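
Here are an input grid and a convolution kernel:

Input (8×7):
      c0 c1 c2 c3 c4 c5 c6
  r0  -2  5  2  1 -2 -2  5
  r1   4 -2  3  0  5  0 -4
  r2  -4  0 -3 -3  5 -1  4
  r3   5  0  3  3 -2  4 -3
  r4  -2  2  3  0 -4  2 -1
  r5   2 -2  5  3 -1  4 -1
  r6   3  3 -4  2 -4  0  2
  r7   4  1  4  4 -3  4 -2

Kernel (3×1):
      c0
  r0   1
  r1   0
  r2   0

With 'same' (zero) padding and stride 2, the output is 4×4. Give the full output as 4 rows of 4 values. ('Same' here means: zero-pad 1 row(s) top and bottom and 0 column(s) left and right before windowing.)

0 0 0 0
4 3 5 -4
5 3 -2 -3
2 5 -1 -1

Output[0,0]: The receptive field on the zero-padded input at this output position is [0 / -2 / 4]. Elementwise product with the kernel and sum: 0·1.
Output[0,1]: The receptive field on the zero-padded input at this output position is [0 / 2 / 3]. Elementwise product with the kernel and sum: 0·1.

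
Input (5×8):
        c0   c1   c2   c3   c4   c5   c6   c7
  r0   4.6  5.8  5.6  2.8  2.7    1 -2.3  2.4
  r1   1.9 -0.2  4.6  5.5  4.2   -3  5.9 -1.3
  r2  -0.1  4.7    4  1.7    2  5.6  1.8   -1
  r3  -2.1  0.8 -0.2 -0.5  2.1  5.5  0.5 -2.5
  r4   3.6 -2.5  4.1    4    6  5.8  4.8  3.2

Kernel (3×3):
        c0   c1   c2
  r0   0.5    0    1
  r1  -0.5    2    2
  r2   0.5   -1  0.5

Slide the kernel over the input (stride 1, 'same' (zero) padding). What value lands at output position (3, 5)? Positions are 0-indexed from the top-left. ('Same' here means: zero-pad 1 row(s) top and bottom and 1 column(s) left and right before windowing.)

13.35

The receptive field on the zero-padded input at this output position is [2 5.6 1.8 / 2.1 5.5 0.5 / 6 5.8 4.8]. Elementwise product with the kernel and sum: 2·0.5 + 1.8·1 + 2.1·-0.5 + 5.5·2 + 0.5·2 + 6·0.5 + 5.8·-1 + 4.8·0.5.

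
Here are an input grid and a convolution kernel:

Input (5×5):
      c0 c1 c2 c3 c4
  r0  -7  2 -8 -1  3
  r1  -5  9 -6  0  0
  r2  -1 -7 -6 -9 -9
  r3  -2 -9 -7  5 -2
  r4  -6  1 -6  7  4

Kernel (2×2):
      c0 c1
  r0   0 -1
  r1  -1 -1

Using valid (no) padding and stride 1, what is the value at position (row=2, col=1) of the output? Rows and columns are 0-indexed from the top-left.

22

The receptive field on the input at this output position is [-7 -6 / -9 -7]. Elementwise product with the kernel and sum: -6·-1 + -9·-1 + -7·-1.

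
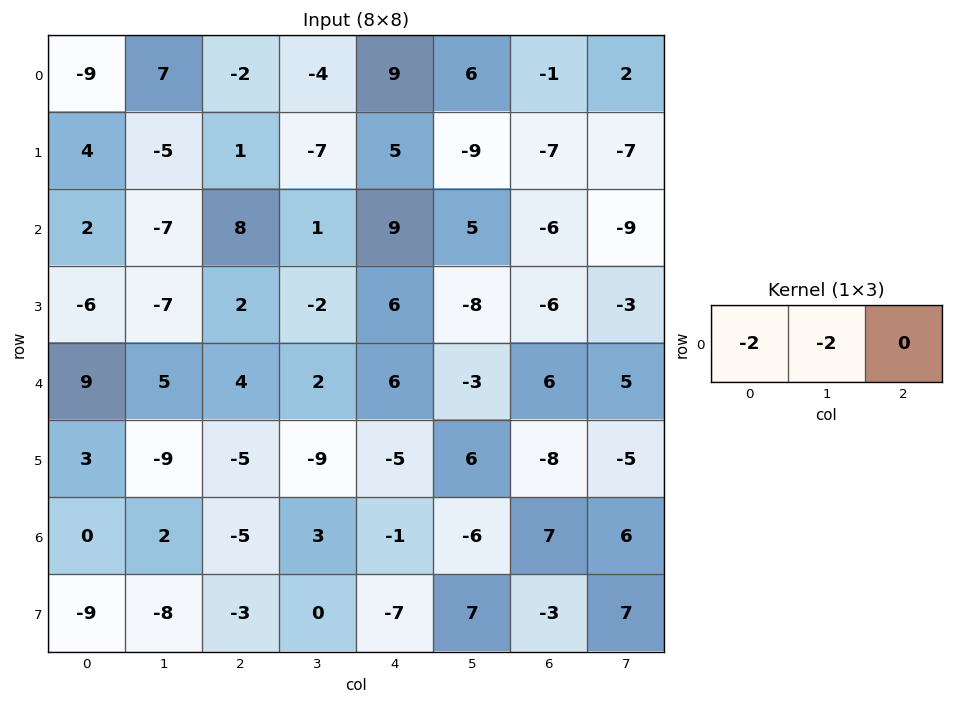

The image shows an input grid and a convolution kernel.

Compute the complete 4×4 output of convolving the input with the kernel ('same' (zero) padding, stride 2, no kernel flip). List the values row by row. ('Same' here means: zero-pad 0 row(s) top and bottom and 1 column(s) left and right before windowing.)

Output[0,0]: The receptive field on the zero-padded input at this output position is [0 -9 7]. Elementwise product with the kernel and sum: 0·-2 + -9·-2.
Output[0,1]: The receptive field on the zero-padded input at this output position is [7 -2 -4]. Elementwise product with the kernel and sum: 7·-2 + -2·-2.

18 -10 -10 -10
-4 -2 -20 2
-18 -18 -16 -6
0 6 -4 -2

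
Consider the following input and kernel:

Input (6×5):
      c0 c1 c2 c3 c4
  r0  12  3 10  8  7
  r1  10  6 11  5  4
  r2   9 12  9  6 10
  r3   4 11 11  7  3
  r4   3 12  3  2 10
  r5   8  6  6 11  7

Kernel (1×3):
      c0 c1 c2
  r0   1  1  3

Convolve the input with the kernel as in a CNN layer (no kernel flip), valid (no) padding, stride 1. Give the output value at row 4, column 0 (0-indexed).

24

The receptive field on the input at this output position is [3 12 3]. Elementwise product with the kernel and sum: 3·1 + 12·1 + 3·3.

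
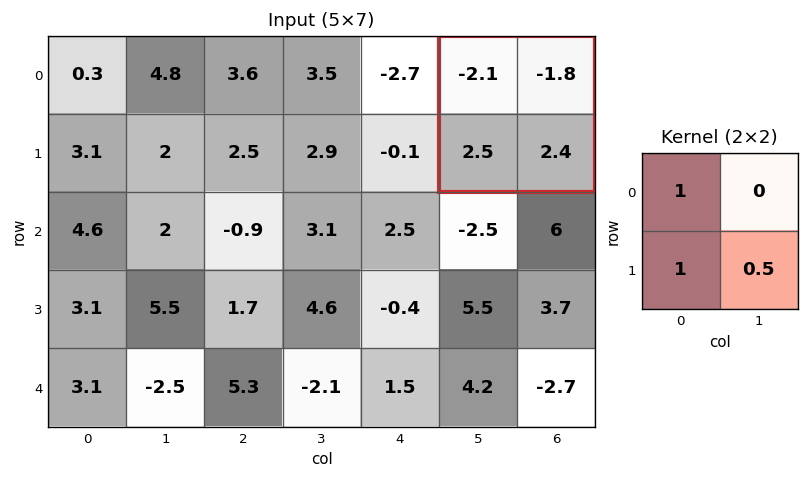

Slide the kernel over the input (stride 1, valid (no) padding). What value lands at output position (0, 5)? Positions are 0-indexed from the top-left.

The receptive field on the input at this output position is [-2.1 -1.8 / 2.5 2.4]. Elementwise product with the kernel and sum: -2.1·1 + 2.5·1 + 2.4·0.5.

1.6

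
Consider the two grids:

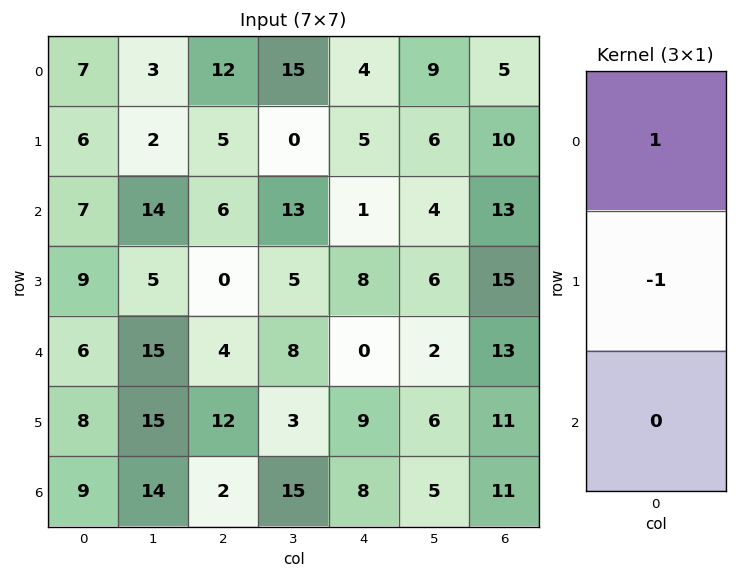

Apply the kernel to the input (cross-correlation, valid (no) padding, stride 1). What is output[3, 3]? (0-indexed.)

The receptive field on the input at this output position is [5 / 8 / 3]. Elementwise product with the kernel and sum: 5·1 + 8·-1.

-3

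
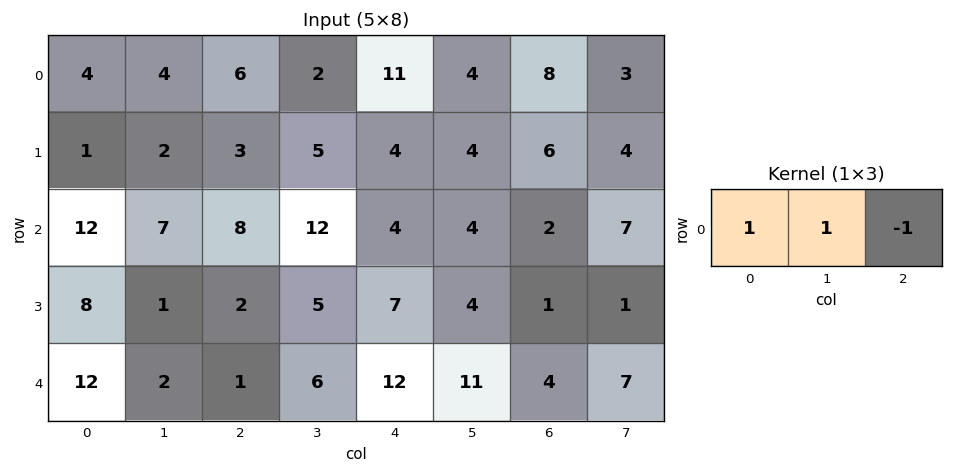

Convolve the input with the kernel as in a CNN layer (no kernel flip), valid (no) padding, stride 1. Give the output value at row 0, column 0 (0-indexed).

2

The receptive field on the input at this output position is [4 4 6]. Elementwise product with the kernel and sum: 4·1 + 4·1 + 6·-1.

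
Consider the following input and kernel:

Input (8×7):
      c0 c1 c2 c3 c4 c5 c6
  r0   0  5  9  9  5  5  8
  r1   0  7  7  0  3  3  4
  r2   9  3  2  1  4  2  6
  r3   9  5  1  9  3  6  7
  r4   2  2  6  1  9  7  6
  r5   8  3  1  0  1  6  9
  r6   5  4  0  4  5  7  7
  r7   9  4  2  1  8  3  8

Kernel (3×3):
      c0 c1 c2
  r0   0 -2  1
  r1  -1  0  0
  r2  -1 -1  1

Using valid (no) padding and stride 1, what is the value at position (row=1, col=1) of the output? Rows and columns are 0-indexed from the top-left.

-14

The receptive field on the input at this output position is [7 7 0 / 3 2 1 / 5 1 9]. Elementwise product with the kernel and sum: 7·-2 + 0·1 + 3·-1 + 5·-1 + 1·-1 + 9·1.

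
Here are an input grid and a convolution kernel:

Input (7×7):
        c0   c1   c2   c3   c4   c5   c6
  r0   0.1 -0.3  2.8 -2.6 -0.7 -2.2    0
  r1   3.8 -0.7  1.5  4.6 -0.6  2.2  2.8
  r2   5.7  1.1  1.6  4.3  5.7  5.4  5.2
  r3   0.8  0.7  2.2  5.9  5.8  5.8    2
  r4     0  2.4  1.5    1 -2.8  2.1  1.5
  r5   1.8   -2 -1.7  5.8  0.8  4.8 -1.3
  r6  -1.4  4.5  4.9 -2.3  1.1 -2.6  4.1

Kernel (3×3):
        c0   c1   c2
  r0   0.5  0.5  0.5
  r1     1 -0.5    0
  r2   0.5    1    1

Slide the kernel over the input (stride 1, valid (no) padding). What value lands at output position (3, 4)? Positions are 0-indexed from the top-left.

6.85

The receptive field on the input at this output position is [5.8 5.8 2 / -2.8 2.1 1.5 / 0.8 4.8 -1.3]. Elementwise product with the kernel and sum: 5.8·0.5 + 5.8·0.5 + 2·0.5 + -2.8·1 + 2.1·-0.5 + 0.8·0.5 + 4.8·1 + -1.3·1.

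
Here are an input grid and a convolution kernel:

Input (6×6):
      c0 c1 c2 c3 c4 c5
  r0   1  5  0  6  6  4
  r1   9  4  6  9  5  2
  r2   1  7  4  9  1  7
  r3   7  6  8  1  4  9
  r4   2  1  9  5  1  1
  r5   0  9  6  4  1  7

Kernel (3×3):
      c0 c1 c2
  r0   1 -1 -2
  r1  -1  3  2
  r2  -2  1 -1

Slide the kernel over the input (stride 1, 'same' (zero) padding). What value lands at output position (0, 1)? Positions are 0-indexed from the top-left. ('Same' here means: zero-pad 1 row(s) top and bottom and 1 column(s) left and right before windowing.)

-6

The receptive field on the zero-padded input at this output position is [0 0 0 / 1 5 0 / 9 4 6]. Elementwise product with the kernel and sum: 0·1 + 0·-1 + 0·-2 + 1·-1 + 5·3 + 0·2 + 9·-2 + 4·1 + 6·-1.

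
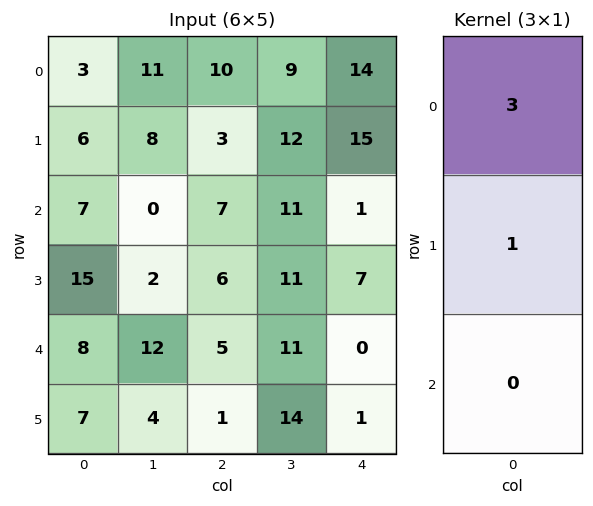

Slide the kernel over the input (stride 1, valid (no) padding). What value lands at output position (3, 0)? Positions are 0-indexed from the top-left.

The receptive field on the input at this output position is [15 / 8 / 7]. Elementwise product with the kernel and sum: 15·3 + 8·1.

53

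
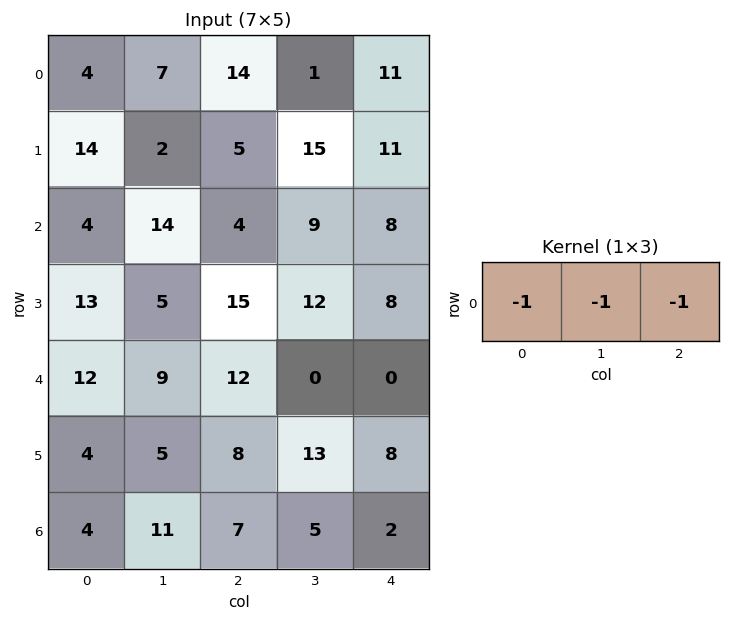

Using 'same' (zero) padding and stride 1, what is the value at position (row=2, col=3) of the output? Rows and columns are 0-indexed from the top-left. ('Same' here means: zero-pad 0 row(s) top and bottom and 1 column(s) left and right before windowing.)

The receptive field on the zero-padded input at this output position is [4 9 8]. Elementwise product with the kernel and sum: 4·-1 + 9·-1 + 8·-1.

-21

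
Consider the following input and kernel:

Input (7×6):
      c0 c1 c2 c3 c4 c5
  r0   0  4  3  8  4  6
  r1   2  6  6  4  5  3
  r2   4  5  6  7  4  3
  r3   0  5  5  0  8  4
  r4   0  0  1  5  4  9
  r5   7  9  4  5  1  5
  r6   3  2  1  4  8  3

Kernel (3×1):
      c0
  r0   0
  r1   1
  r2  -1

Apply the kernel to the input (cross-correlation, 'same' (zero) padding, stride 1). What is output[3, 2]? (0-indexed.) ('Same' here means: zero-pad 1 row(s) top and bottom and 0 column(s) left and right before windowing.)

The receptive field on the zero-padded input at this output position is [6 / 5 / 1]. Elementwise product with the kernel and sum: 5·1 + 1·-1.

4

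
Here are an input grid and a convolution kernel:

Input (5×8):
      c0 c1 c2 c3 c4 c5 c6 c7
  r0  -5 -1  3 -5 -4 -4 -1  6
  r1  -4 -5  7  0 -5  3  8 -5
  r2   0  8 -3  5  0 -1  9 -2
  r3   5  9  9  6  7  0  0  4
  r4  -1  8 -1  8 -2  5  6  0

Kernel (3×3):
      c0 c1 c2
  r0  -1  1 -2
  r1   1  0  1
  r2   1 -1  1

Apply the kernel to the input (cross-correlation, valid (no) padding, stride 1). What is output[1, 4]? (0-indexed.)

8

The receptive field on the input at this output position is [-5 3 8 / 0 -1 9 / 7 0 0]. Elementwise product with the kernel and sum: -5·-1 + 3·1 + 8·-2 + 0·1 + 9·1 + 7·1 + 0·-1 + 0·1.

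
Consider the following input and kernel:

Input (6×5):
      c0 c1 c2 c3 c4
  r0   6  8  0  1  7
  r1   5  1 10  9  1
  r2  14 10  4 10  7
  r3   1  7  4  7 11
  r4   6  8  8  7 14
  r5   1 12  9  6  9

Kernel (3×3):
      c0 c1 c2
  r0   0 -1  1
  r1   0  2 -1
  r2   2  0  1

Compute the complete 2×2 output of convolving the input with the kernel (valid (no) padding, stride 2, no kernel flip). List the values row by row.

16 38
24 30

Output[0,0]: The receptive field on the input at this output position is [6 8 0 / 5 1 10 / 14 10 4]. Elementwise product with the kernel and sum: 8·-1 + 0·1 + 1·2 + 10·-1 + 14·2 + 4·1.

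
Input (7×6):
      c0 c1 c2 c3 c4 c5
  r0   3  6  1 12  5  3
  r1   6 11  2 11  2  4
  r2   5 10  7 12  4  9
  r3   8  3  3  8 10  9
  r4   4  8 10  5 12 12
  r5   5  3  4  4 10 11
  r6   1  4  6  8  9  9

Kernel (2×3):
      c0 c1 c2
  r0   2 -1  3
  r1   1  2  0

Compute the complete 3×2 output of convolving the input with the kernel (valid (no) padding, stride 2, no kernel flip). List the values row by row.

31 29
35 33
41 63

Output[0,0]: The receptive field on the input at this output position is [3 6 1 / 6 11 2]. Elementwise product with the kernel and sum: 3·2 + 6·-1 + 1·3 + 6·1 + 11·2.
Output[0,1]: The receptive field on the input at this output position is [1 12 5 / 2 11 2]. Elementwise product with the kernel and sum: 1·2 + 12·-1 + 5·3 + 2·1 + 11·2.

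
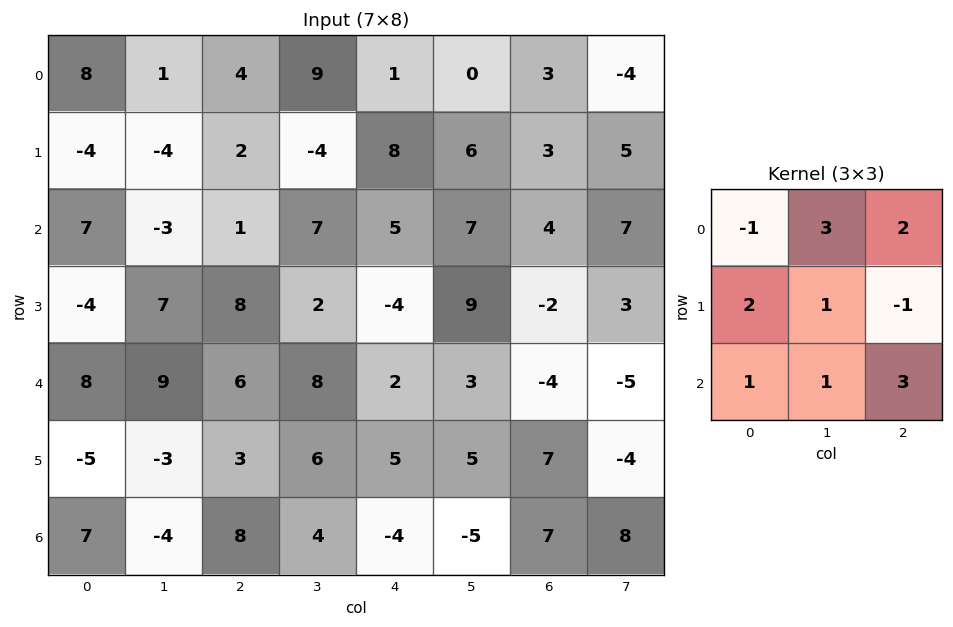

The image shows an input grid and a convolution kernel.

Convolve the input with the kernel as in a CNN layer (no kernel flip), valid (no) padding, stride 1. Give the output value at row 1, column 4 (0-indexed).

28

The receptive field on the input at this output position is [8 6 3 / 5 7 4 / -4 9 -2]. Elementwise product with the kernel and sum: 8·-1 + 6·3 + 3·2 + 5·2 + 7·1 + 4·-1 + -4·1 + 9·1 + -2·3.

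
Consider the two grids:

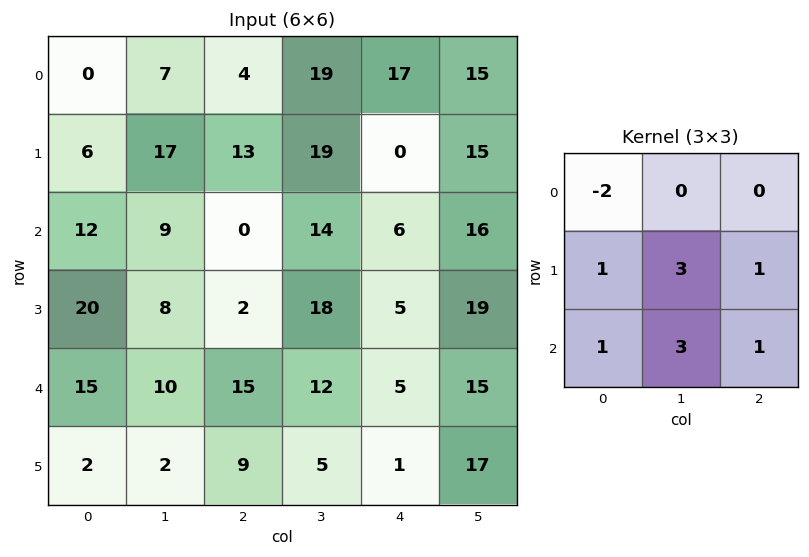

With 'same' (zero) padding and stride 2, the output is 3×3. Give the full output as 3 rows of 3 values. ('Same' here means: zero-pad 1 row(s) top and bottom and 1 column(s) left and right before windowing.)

Output[0,0]: The receptive field on the zero-padded input at this output position is [0 0 0 / 0 0 7 / 0 6 17]. Elementwise product with the kernel and sum: 0·-2 + 0·1 + 0·3 + 7·1 + 0·1 + 6·3 + 17·1.

42 113 119
113 21 62
63 85 31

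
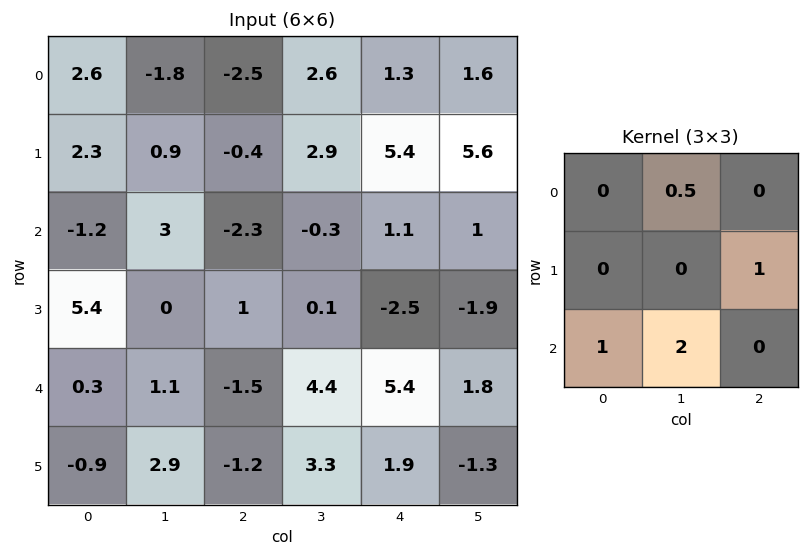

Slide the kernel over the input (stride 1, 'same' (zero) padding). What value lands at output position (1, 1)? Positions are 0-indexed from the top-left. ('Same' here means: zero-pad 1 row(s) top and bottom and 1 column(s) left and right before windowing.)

The receptive field on the zero-padded input at this output position is [2.6 -1.8 -2.5 / 2.3 0.9 -0.4 / -1.2 3 -2.3]. Elementwise product with the kernel and sum: -1.8·0.5 + -0.4·1 + -1.2·1 + 3·2.

3.5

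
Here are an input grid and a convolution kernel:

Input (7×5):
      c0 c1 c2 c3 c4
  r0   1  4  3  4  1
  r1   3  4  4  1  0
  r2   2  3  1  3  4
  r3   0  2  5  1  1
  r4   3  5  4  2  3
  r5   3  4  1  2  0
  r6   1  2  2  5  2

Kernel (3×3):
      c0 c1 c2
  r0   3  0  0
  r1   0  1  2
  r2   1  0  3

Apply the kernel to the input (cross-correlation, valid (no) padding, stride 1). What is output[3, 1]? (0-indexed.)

The receptive field on the input at this output position is [2 5 1 / 5 4 2 / 4 1 2]. Elementwise product with the kernel and sum: 2·3 + 4·1 + 2·2 + 4·1 + 2·3.

24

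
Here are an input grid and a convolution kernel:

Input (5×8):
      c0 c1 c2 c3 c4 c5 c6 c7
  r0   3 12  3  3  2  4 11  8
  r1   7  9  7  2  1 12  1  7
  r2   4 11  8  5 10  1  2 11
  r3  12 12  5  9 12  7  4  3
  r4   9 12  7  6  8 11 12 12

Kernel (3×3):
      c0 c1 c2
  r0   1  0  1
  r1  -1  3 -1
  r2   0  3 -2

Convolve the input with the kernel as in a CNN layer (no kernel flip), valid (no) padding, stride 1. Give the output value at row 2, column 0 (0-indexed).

53

The receptive field on the input at this output position is [4 11 8 / 12 12 5 / 9 12 7]. Elementwise product with the kernel and sum: 4·1 + 8·1 + 12·-1 + 12·3 + 5·-1 + 12·3 + 7·-2.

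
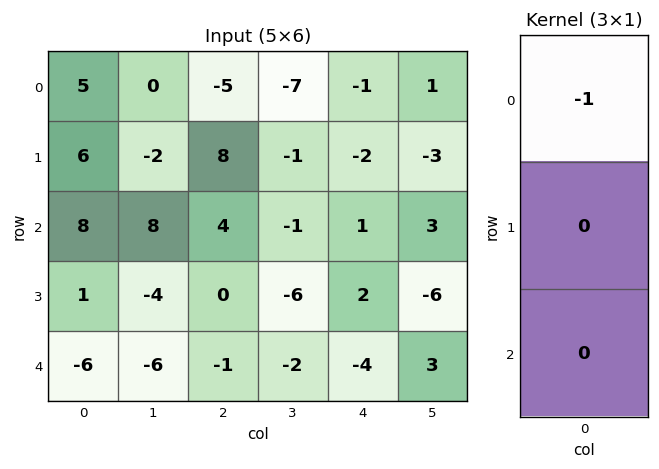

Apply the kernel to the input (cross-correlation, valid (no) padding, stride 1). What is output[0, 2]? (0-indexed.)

5

The receptive field on the input at this output position is [-5 / 8 / 4]. Elementwise product with the kernel and sum: -5·-1.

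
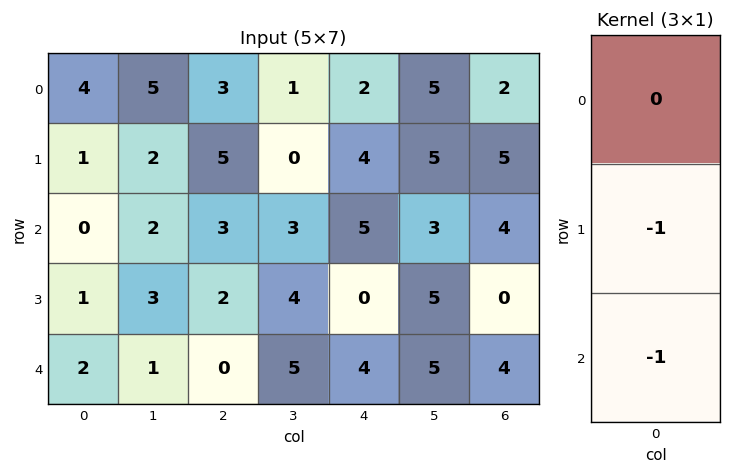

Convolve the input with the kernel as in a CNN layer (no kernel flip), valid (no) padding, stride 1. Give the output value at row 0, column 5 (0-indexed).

The receptive field on the input at this output position is [5 / 5 / 3]. Elementwise product with the kernel and sum: 5·-1 + 3·-1.

-8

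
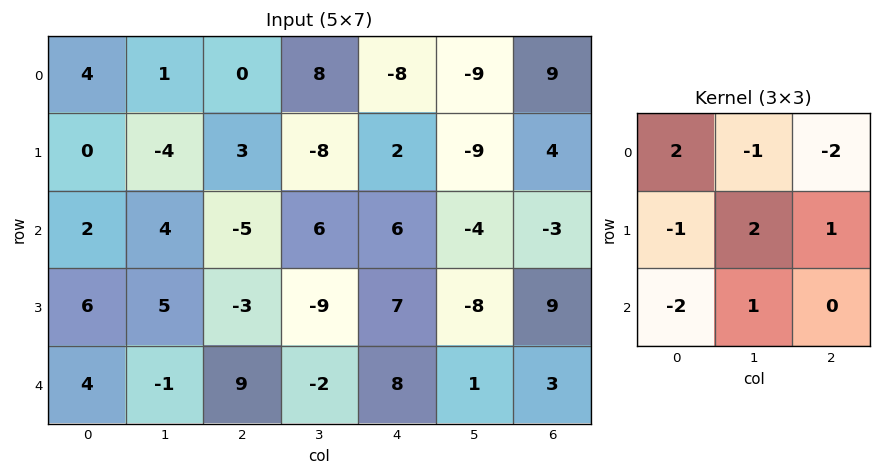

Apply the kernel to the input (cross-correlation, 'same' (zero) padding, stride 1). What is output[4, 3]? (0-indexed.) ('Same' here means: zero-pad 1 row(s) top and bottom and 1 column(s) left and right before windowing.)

-16

The receptive field on the zero-padded input at this output position is [-3 -9 7 / 9 -2 8 / 0 0 0]. Elementwise product with the kernel and sum: -3·2 + -9·-1 + 7·-2 + 9·-1 + -2·2 + 8·1 + 0·-2 + 0·1.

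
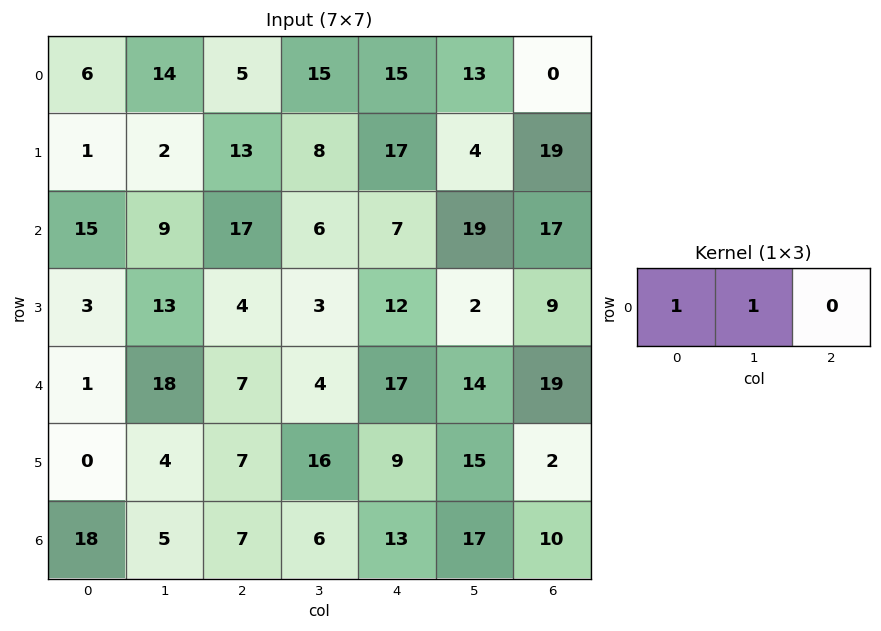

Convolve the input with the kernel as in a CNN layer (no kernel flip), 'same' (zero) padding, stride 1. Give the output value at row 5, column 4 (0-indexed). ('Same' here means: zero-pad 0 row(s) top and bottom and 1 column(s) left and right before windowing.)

25

The receptive field on the zero-padded input at this output position is [16 9 15]. Elementwise product with the kernel and sum: 16·1 + 9·1.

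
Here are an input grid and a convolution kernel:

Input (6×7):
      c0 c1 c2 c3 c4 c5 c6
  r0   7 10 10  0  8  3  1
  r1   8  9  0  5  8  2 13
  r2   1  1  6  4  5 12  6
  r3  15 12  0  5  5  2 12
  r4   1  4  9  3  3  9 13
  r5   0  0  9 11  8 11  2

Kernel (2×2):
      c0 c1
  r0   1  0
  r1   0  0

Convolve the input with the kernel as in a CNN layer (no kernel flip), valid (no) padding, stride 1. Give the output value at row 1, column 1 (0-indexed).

9

The receptive field on the input at this output position is [9 0 / 1 6]. Elementwise product with the kernel and sum: 9·1.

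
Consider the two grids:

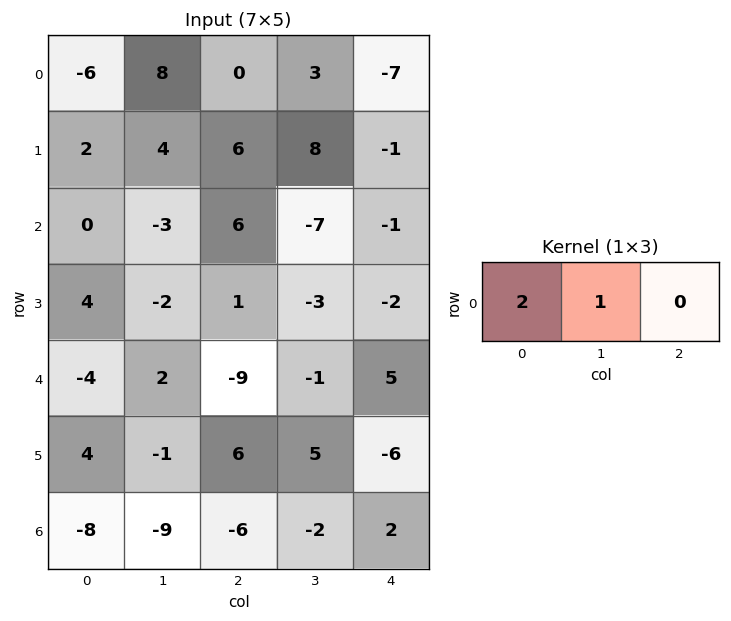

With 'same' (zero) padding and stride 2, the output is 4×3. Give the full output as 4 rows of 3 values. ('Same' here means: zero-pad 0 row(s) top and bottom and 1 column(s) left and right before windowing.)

Output[0,0]: The receptive field on the zero-padded input at this output position is [0 -6 8]. Elementwise product with the kernel and sum: 0·2 + -6·1.
Output[0,1]: The receptive field on the zero-padded input at this output position is [8 0 3]. Elementwise product with the kernel and sum: 8·2 + 0·1.

-6 16 -1
0 0 -15
-4 -5 3
-8 -24 -2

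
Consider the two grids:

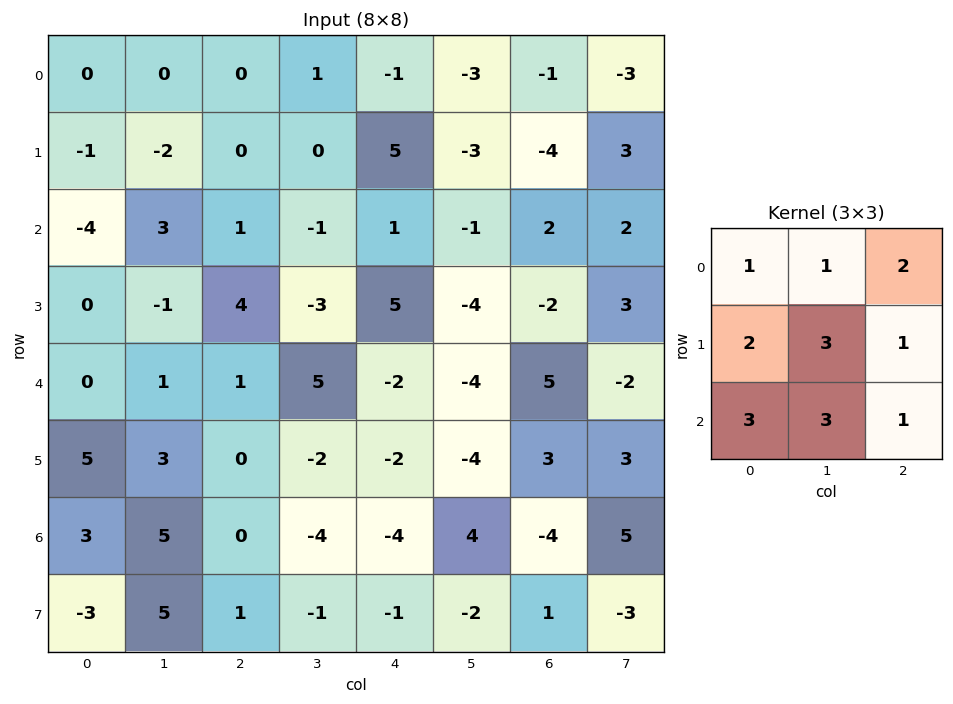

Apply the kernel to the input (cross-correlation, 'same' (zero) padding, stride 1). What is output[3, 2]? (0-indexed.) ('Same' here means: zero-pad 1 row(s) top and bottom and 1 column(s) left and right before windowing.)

The receptive field on the zero-padded input at this output position is [3 1 -1 / -1 4 -3 / 1 1 5]. Elementwise product with the kernel and sum: 3·1 + 1·1 + -1·2 + -1·2 + 4·3 + -3·1 + 1·3 + 1·3 + 5·1.

20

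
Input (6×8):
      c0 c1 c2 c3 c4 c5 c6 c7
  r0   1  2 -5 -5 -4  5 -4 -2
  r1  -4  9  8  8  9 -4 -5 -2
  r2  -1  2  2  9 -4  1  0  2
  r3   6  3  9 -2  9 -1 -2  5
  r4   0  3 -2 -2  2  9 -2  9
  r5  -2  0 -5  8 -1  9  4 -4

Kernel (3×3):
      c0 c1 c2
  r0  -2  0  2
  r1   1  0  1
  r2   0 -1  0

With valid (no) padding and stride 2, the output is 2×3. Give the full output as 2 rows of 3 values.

Output[0,0]: The receptive field on the input at this output position is [1 2 -5 / -4 9 8 / -1 2 2]. Elementwise product with the kernel and sum: 1·-2 + -5·2 + -4·1 + 8·1 + 2·-1.

-10 10 3
18 8 6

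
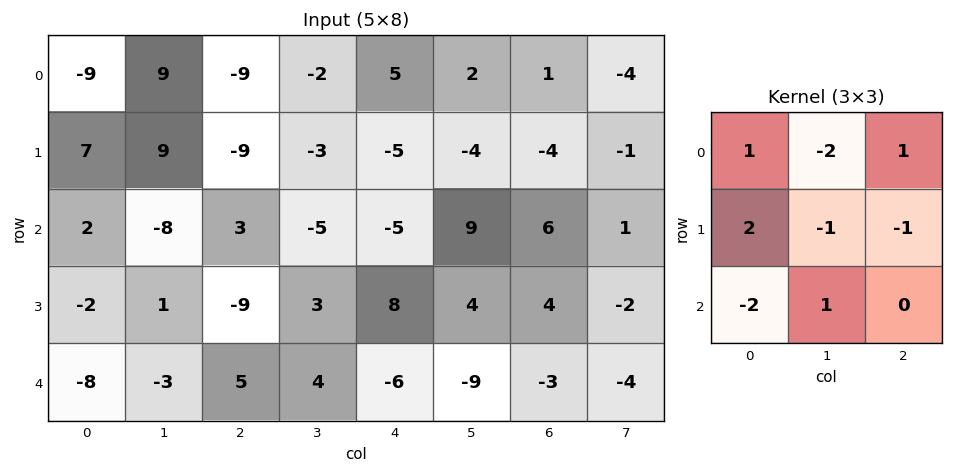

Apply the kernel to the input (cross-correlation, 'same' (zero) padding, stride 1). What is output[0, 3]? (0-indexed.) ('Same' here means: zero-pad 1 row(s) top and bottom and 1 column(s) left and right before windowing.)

The receptive field on the zero-padded input at this output position is [0 0 0 / -9 -2 5 / -9 -3 -5]. Elementwise product with the kernel and sum: 0·1 + 0·-2 + 0·1 + -9·2 + -2·-1 + 5·-1 + -9·-2 + -3·1.

-6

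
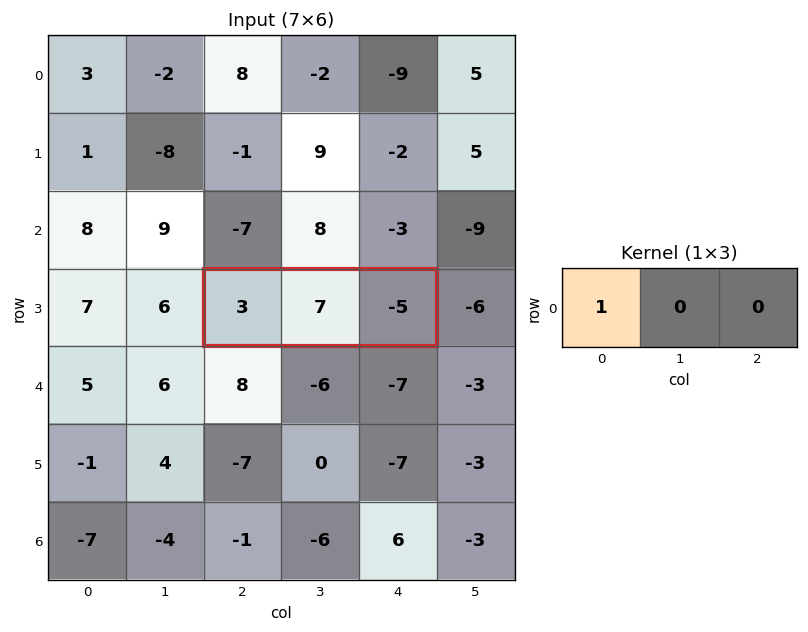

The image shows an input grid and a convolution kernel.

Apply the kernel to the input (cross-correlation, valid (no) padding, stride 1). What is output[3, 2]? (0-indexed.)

The receptive field on the input at this output position is [3 7 -5]. Elementwise product with the kernel and sum: 3·1.

3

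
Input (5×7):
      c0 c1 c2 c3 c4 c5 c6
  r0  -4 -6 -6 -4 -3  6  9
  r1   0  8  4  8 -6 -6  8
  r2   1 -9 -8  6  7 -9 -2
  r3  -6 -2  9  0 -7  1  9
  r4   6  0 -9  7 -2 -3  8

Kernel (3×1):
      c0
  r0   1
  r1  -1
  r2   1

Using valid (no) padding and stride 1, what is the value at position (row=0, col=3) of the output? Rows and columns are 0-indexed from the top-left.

-6

The receptive field on the input at this output position is [-4 / 8 / 6]. Elementwise product with the kernel and sum: -4·1 + 8·-1 + 6·1.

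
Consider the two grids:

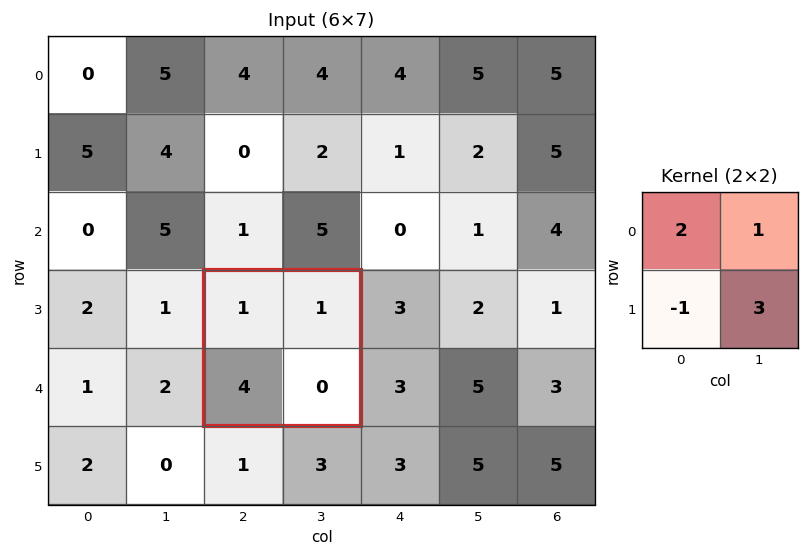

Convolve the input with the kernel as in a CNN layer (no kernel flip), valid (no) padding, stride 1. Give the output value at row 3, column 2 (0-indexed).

The receptive field on the input at this output position is [1 1 / 4 0]. Elementwise product with the kernel and sum: 1·2 + 1·1 + 4·-1 + 0·3.

-1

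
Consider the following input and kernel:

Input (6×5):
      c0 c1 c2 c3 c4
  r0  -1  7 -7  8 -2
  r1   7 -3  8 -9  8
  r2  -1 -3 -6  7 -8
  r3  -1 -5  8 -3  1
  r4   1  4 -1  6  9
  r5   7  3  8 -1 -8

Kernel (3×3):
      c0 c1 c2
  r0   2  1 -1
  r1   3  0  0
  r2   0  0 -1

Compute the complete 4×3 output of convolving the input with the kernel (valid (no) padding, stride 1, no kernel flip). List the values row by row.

Output[0,0]: The receptive field on the input at this output position is [-1 7 -7 / 7 -3 8 / -1 -3 -6]. Elementwise product with the kernel and sum: -1·2 + 7·1 + -7·-1 + 7·3 + -6·-1.

39 -17 28
-8 5 -20
-1 -40 18
-20 14 17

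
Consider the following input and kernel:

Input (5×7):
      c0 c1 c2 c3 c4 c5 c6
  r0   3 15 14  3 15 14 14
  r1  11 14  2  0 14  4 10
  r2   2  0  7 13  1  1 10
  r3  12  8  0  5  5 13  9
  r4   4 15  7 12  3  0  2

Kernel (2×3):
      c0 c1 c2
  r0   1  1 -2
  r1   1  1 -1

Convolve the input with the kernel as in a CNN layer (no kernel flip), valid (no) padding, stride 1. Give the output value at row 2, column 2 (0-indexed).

The receptive field on the input at this output position is [7 13 1 / 0 5 5]. Elementwise product with the kernel and sum: 7·1 + 13·1 + 1·-2 + 0·1 + 5·1 + 5·-1.

18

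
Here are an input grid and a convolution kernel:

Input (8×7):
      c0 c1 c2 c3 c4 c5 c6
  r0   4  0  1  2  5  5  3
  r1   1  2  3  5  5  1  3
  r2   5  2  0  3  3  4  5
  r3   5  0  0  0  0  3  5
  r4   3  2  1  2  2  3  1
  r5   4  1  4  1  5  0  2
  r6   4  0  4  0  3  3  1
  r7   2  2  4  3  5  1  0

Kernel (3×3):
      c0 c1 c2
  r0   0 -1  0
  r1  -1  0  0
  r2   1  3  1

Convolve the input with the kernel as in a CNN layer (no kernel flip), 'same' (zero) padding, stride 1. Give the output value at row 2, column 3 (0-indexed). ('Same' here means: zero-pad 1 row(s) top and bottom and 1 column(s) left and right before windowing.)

-5

The receptive field on the zero-padded input at this output position is [3 5 5 / 0 3 3 / 0 0 0]. Elementwise product with the kernel and sum: 5·-1 + 0·-1 + 0·1 + 0·3 + 0·1.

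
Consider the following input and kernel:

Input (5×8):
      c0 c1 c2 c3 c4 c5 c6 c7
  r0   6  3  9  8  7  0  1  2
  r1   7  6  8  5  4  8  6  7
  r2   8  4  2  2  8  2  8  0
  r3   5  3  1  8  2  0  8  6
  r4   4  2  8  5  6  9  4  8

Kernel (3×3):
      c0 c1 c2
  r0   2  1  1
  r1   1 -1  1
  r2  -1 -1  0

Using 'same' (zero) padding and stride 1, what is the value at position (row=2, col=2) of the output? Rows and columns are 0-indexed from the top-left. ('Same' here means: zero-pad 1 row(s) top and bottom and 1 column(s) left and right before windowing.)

25

The receptive field on the zero-padded input at this output position is [6 8 5 / 4 2 2 / 3 1 8]. Elementwise product with the kernel and sum: 6·2 + 8·1 + 5·1 + 4·1 + 2·-1 + 2·1 + 3·-1 + 1·-1.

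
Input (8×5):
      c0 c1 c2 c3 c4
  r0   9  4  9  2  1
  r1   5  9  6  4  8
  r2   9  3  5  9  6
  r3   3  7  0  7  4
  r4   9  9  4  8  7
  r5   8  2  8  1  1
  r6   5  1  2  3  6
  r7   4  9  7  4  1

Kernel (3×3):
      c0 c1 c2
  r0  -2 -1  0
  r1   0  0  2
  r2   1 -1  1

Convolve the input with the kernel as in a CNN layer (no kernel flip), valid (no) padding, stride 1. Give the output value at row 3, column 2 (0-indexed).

15

The receptive field on the input at this output position is [0 7 4 / 4 8 7 / 8 1 1]. Elementwise product with the kernel and sum: 0·-2 + 7·-1 + 7·2 + 8·1 + 1·-1 + 1·1.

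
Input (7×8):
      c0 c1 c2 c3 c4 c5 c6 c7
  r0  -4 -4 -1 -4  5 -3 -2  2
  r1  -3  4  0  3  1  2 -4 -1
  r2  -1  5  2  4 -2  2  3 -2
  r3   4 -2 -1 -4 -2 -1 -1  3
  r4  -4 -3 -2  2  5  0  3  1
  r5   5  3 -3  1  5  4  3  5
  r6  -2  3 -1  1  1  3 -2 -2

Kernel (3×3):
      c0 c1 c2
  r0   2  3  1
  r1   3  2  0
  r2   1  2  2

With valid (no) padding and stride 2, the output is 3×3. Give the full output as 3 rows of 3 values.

-9 3 14
9 15 8
4 3 39

Output[0,0]: The receptive field on the input at this output position is [-4 -4 -1 / -3 4 0 / -1 5 2]. Elementwise product with the kernel and sum: -4·2 + -4·3 + -1·1 + -3·3 + 4·2 + -1·1 + 5·2 + 2·2.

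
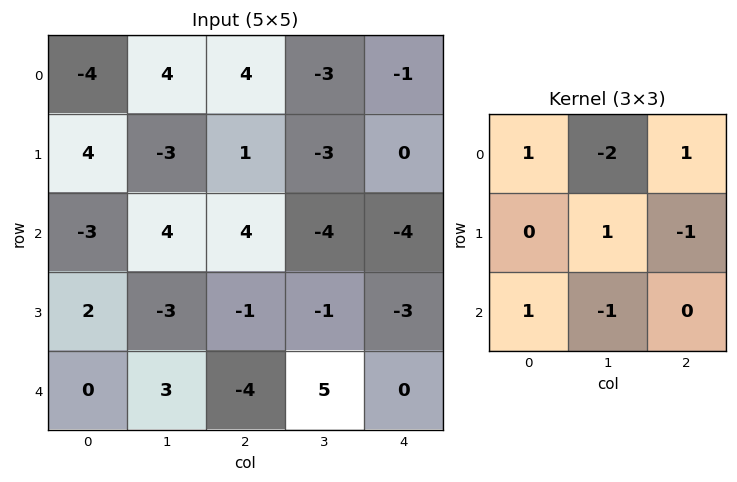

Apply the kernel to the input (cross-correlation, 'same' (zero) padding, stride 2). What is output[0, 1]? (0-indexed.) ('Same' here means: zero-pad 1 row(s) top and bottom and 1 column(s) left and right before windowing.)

3

The receptive field on the zero-padded input at this output position is [0 0 0 / 4 4 -3 / -3 1 -3]. Elementwise product with the kernel and sum: 0·1 + 0·-2 + 0·1 + 4·1 + -3·-1 + -3·1 + 1·-1.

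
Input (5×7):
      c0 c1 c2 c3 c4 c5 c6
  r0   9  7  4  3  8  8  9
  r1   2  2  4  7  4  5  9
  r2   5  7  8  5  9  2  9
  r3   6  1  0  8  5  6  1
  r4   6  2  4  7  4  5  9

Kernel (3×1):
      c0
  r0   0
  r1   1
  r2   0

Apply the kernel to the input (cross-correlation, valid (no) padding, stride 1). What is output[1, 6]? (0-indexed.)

9

The receptive field on the input at this output position is [9 / 9 / 1]. Elementwise product with the kernel and sum: 9·1.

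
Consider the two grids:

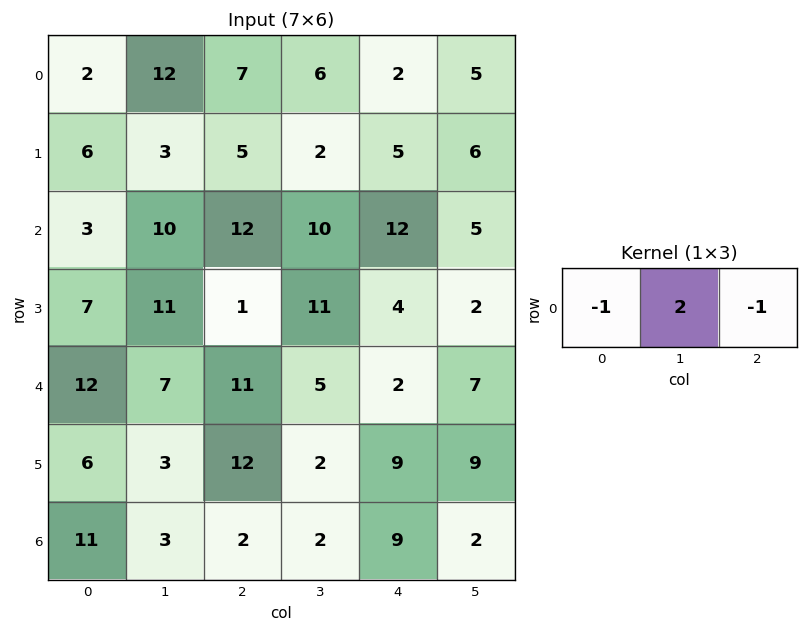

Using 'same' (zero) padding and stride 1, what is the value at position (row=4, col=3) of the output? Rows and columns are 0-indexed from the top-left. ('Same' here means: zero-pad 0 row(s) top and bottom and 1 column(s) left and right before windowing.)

The receptive field on the zero-padded input at this output position is [11 5 2]. Elementwise product with the kernel and sum: 11·-1 + 5·2 + 2·-1.

-3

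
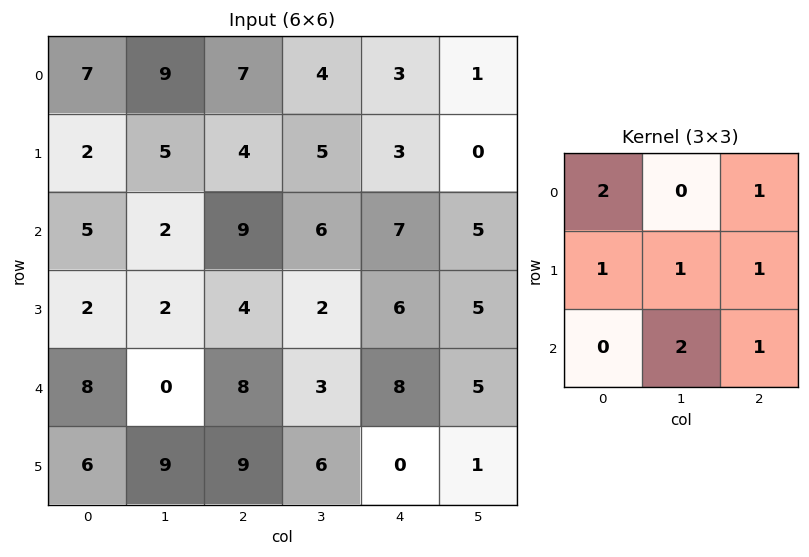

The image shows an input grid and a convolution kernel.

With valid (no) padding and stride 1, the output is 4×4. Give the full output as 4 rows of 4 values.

45 60 48 36
32 42 43 45
35 37 51 51
51 41 45 26

Output[0,0]: The receptive field on the input at this output position is [7 9 7 / 2 5 4 / 5 2 9]. Elementwise product with the kernel and sum: 7·2 + 7·1 + 2·1 + 5·1 + 4·1 + 2·2 + 9·1.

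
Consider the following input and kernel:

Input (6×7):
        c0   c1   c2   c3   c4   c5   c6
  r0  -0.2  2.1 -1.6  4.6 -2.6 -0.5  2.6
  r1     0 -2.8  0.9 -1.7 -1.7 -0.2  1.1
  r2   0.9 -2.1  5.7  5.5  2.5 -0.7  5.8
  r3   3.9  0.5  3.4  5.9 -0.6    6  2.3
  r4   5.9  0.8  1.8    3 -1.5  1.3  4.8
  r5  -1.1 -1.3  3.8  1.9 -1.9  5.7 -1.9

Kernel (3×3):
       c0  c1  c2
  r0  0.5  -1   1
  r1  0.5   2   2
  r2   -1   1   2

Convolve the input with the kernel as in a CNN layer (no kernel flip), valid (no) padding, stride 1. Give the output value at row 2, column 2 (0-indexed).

10.35

The receptive field on the input at this output position is [5.7 5.5 2.5 / 3.4 5.9 -0.6 / 1.8 3 -1.5]. Elementwise product with the kernel and sum: 5.7·0.5 + 5.5·-1 + 2.5·1 + 3.4·0.5 + 5.9·2 + -0.6·2 + 1.8·-1 + 3·1 + -1.5·2.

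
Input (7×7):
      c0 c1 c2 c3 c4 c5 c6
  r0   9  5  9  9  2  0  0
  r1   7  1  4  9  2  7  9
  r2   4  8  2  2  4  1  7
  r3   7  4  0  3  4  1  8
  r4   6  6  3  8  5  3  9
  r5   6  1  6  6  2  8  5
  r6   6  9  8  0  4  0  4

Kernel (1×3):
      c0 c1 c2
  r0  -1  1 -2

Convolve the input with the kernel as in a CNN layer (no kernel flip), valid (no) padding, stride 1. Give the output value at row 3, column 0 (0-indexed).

-3

The receptive field on the input at this output position is [7 4 0]. Elementwise product with the kernel and sum: 7·-1 + 4·1 + 0·-2.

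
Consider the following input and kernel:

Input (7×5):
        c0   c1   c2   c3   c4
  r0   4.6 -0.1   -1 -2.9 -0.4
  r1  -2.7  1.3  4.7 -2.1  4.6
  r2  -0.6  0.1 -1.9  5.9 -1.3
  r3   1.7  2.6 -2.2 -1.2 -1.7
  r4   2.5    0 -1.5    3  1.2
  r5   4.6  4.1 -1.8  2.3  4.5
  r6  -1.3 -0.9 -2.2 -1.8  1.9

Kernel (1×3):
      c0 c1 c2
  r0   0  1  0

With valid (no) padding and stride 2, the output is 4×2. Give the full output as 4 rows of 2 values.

-0.1 -2.9
0.1 5.9
0 3
-0.9 -1.8

Output[0,0]: The receptive field on the input at this output position is [4.6 -0.1 -1]. Elementwise product with the kernel and sum: -0.1·1.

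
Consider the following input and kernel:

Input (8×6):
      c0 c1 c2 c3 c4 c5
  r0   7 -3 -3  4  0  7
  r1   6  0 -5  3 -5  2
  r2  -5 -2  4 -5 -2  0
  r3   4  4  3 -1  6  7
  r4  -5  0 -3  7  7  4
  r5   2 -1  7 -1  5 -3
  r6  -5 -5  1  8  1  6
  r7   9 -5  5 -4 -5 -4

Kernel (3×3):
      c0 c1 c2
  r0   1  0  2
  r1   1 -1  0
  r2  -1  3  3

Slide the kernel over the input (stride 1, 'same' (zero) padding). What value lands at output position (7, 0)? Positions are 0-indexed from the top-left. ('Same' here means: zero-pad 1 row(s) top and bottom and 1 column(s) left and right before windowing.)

-19

The receptive field on the zero-padded input at this output position is [0 -5 -5 / 0 9 -5 / 0 0 0]. Elementwise product with the kernel and sum: 0·1 + -5·2 + 0·1 + 9·-1 + 0·-1 + 0·3 + 0·3.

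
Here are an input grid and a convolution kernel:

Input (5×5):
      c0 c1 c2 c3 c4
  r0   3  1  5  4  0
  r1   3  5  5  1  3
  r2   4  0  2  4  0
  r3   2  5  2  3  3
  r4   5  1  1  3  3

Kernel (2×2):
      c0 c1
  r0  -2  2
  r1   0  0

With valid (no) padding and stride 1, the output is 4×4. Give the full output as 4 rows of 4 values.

Output[0,0]: The receptive field on the input at this output position is [3 1 / 3 5]. Elementwise product with the kernel and sum: 3·-2 + 1·2.
Output[0,1]: The receptive field on the input at this output position is [1 5 / 5 5]. Elementwise product with the kernel and sum: 1·-2 + 5·2.

-4 8 -2 -8
4 0 -8 4
-8 4 4 -8
6 -6 2 0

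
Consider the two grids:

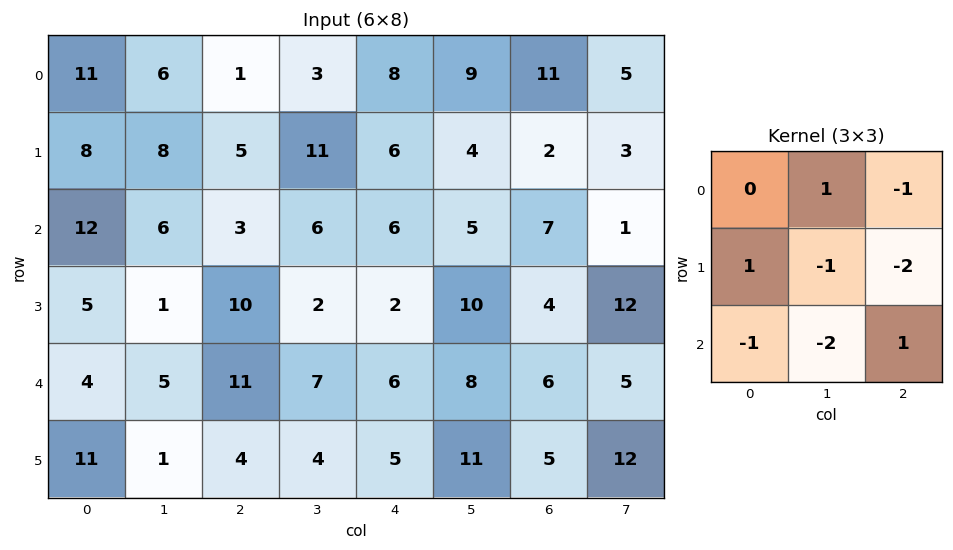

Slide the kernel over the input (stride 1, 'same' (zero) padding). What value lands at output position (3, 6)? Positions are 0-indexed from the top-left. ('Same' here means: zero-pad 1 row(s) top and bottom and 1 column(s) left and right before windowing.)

The receptive field on the zero-padded input at this output position is [5 7 1 / 10 4 12 / 8 6 5]. Elementwise product with the kernel and sum: 7·1 + 1·-1 + 10·1 + 4·-1 + 12·-2 + 8·-1 + 6·-2 + 5·1.

-27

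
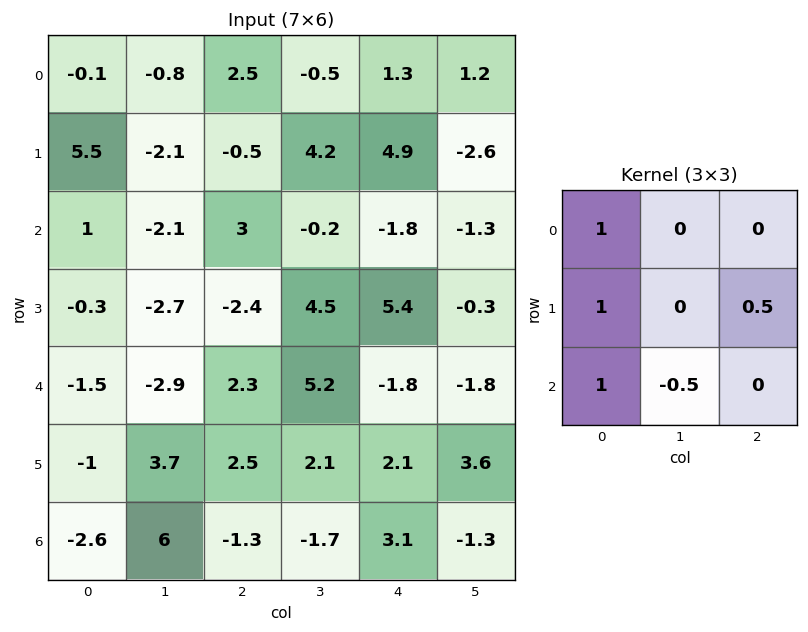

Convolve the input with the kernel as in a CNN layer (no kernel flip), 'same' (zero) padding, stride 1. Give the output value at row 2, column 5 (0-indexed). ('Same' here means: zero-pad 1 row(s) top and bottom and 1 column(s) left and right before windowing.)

The receptive field on the zero-padded input at this output position is [4.9 -2.6 0 / -1.8 -1.3 0 / 5.4 -0.3 0]. Elementwise product with the kernel and sum: 4.9·1 + -1.8·1 + 0·0.5 + 5.4·1 + -0.3·-0.5.

8.65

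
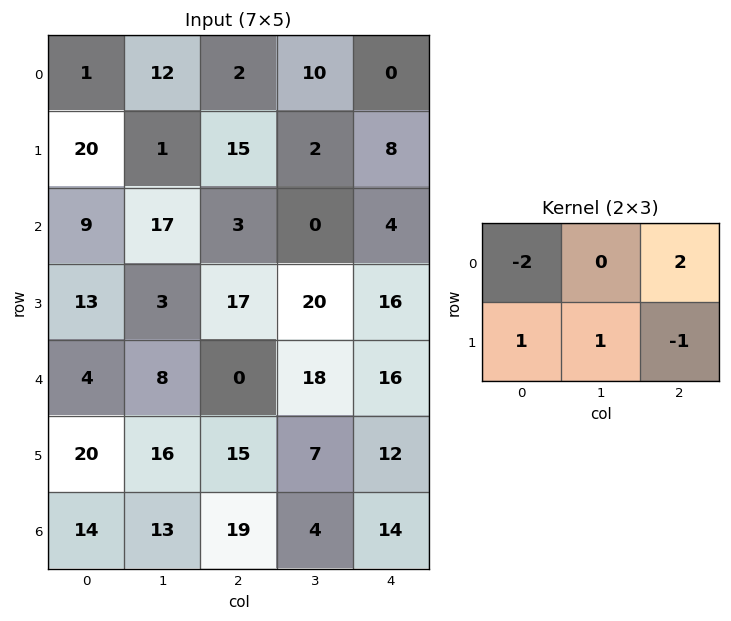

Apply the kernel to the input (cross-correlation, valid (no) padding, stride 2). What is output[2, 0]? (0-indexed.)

The receptive field on the input at this output position is [4 8 0 / 20 16 15]. Elementwise product with the kernel and sum: 4·-2 + 0·2 + 20·1 + 16·1 + 15·-1.

13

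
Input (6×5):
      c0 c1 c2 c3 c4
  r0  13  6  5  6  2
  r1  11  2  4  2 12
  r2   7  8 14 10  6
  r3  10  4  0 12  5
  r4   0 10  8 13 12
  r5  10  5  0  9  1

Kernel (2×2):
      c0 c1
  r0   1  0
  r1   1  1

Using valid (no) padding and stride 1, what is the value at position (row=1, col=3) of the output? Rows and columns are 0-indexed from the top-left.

18

The receptive field on the input at this output position is [2 12 / 10 6]. Elementwise product with the kernel and sum: 2·1 + 10·1 + 6·1.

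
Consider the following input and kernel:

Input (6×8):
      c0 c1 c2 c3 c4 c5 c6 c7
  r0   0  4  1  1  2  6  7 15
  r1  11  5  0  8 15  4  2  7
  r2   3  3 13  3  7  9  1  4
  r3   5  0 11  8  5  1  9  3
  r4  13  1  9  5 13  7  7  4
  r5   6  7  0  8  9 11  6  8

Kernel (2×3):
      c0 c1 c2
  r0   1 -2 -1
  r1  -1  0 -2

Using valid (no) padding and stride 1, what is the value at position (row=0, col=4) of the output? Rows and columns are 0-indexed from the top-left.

-36

The receptive field on the input at this output position is [2 6 7 / 15 4 2]. Elementwise product with the kernel and sum: 2·1 + 6·-2 + 7·-1 + 15·-1 + 2·-2.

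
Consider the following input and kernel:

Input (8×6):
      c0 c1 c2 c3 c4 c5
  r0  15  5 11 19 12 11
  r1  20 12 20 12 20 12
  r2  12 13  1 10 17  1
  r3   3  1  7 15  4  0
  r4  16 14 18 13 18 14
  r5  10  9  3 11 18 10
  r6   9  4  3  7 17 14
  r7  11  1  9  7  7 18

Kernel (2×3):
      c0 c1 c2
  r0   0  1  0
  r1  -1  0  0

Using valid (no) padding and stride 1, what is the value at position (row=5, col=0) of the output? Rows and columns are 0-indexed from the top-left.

0

The receptive field on the input at this output position is [10 9 3 / 9 4 3]. Elementwise product with the kernel and sum: 9·1 + 9·-1.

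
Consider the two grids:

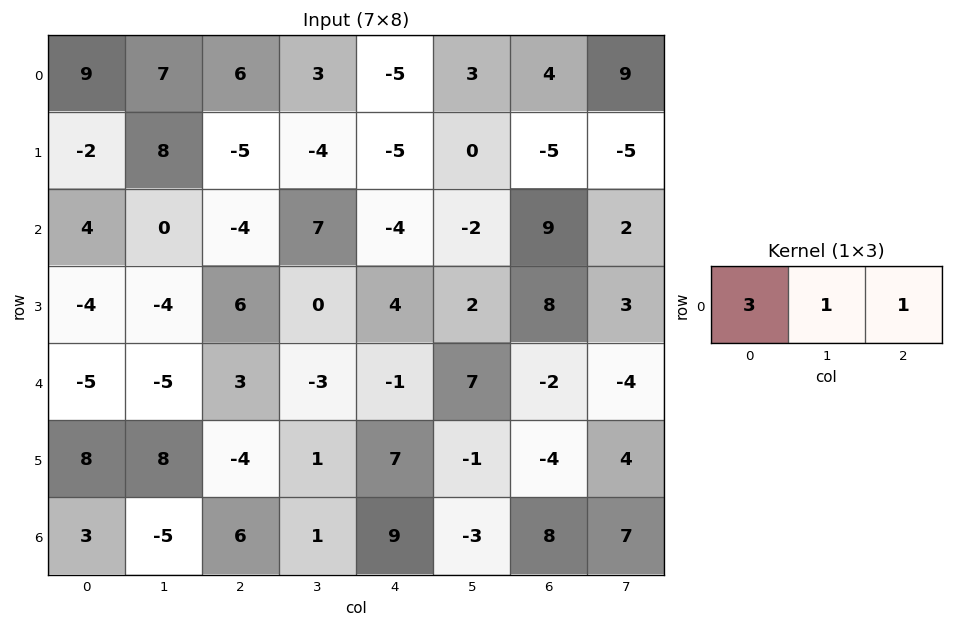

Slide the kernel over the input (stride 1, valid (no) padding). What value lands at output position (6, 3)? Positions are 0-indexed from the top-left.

The receptive field on the input at this output position is [1 9 -3]. Elementwise product with the kernel and sum: 1·3 + 9·1 + -3·1.

9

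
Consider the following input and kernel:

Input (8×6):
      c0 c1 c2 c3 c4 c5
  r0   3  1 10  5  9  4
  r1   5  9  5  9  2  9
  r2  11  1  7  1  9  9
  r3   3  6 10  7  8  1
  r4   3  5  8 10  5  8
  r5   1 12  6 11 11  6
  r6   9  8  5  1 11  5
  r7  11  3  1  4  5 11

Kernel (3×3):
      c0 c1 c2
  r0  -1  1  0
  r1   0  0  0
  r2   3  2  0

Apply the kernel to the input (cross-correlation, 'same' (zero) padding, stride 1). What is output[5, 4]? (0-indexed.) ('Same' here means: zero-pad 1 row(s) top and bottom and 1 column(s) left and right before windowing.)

20

The receptive field on the zero-padded input at this output position is [10 5 8 / 11 11 6 / 1 11 5]. Elementwise product with the kernel and sum: 10·-1 + 5·1 + 1·3 + 11·2.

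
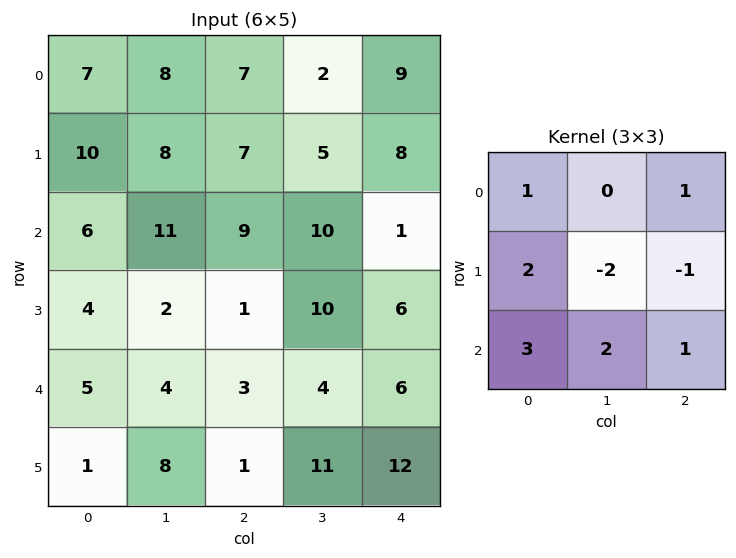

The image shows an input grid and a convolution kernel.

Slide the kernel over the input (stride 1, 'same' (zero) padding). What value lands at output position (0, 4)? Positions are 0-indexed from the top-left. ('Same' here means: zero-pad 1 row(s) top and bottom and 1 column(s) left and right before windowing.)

The receptive field on the zero-padded input at this output position is [0 0 0 / 2 9 0 / 5 8 0]. Elementwise product with the kernel and sum: 0·1 + 0·1 + 2·2 + 9·-2 + 0·-1 + 5·3 + 8·2 + 0·1.

17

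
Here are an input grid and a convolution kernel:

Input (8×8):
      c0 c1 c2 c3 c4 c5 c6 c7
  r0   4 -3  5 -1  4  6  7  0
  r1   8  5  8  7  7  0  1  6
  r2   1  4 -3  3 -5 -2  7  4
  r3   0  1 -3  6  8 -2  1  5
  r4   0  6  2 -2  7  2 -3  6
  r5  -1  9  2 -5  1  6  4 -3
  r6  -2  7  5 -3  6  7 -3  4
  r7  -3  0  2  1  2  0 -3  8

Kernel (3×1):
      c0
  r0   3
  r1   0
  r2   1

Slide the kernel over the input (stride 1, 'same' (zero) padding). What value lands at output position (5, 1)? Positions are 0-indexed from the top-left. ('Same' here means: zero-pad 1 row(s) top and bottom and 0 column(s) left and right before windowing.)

The receptive field on the zero-padded input at this output position is [6 / 9 / 7]. Elementwise product with the kernel and sum: 6·3 + 7·1.

25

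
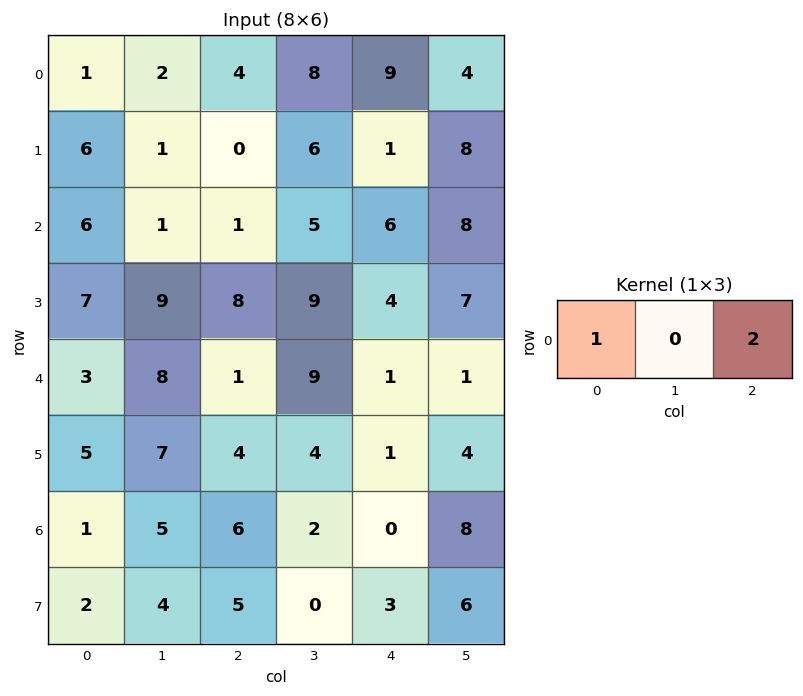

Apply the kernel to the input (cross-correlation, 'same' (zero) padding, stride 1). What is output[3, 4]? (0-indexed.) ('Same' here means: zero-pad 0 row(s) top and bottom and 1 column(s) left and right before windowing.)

The receptive field on the zero-padded input at this output position is [9 4 7]. Elementwise product with the kernel and sum: 9·1 + 7·2.

23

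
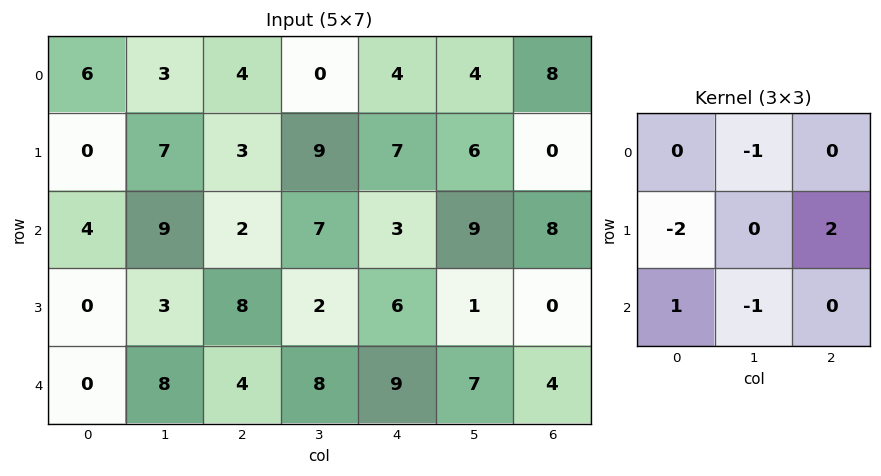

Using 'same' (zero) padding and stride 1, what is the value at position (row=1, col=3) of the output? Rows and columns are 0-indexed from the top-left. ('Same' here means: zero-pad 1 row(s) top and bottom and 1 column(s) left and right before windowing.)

The receptive field on the zero-padded input at this output position is [4 0 4 / 3 9 7 / 2 7 3]. Elementwise product with the kernel and sum: 0·-1 + 3·-2 + 7·2 + 2·1 + 7·-1.

3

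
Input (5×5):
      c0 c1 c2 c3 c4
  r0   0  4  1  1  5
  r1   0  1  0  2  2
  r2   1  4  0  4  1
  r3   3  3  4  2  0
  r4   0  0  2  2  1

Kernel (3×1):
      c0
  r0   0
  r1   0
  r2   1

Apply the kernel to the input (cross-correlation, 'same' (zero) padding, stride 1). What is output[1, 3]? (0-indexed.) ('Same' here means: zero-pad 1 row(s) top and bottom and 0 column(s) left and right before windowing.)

4

The receptive field on the zero-padded input at this output position is [1 / 2 / 4]. Elementwise product with the kernel and sum: 4·1.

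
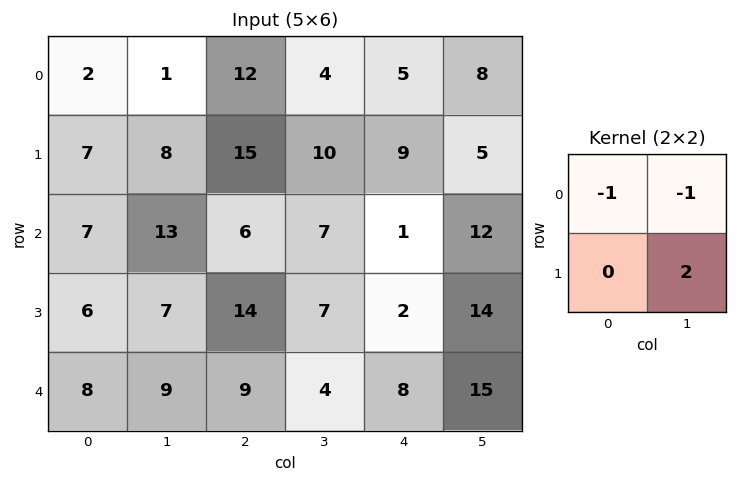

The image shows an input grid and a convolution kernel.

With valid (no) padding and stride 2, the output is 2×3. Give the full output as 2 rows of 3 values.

13 4 -3
-6 1 15

Output[0,0]: The receptive field on the input at this output position is [2 1 / 7 8]. Elementwise product with the kernel and sum: 2·-1 + 1·-1 + 8·2.
Output[0,1]: The receptive field on the input at this output position is [12 4 / 15 10]. Elementwise product with the kernel and sum: 12·-1 + 4·-1 + 10·2.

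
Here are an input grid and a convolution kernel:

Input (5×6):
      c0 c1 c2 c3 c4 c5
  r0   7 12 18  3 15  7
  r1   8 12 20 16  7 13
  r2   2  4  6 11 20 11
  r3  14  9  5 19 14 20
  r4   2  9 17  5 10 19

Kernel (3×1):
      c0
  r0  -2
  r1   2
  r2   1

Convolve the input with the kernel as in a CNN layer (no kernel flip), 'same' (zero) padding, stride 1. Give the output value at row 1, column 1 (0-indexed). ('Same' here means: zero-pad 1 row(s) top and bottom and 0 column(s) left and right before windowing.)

4

The receptive field on the zero-padded input at this output position is [12 / 12 / 4]. Elementwise product with the kernel and sum: 12·-2 + 12·2 + 4·1.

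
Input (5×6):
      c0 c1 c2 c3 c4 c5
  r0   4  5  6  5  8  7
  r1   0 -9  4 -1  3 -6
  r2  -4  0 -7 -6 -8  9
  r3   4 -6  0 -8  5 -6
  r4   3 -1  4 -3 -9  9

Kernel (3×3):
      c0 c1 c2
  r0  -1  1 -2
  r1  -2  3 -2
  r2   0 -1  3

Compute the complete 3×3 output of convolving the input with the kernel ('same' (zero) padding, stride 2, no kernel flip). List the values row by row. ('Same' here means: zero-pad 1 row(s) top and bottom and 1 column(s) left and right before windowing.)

-25 -9 -21
-16 -18 -37
27 42 -14

Output[0,0]: The receptive field on the zero-padded input at this output position is [0 0 0 / 0 4 5 / 0 0 -9]. Elementwise product with the kernel and sum: 0·-1 + 0·1 + 0·-2 + 0·-2 + 4·3 + 5·-2 + 0·-1 + -9·3.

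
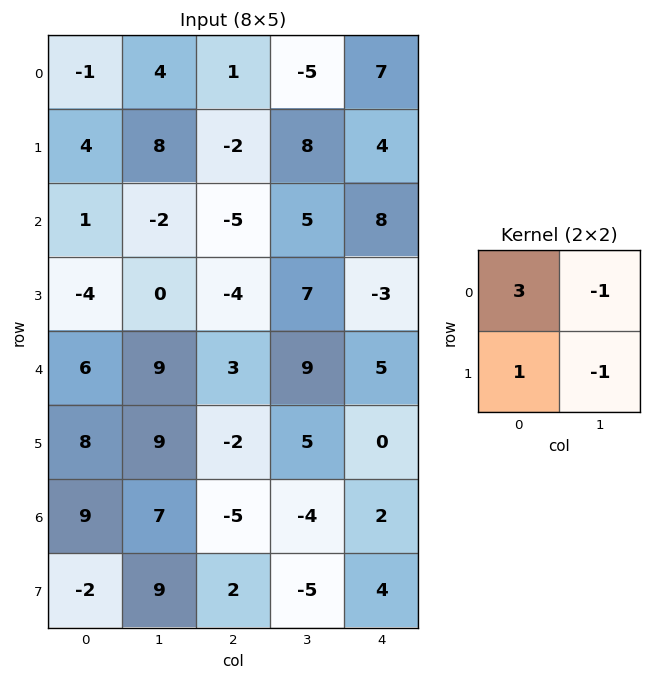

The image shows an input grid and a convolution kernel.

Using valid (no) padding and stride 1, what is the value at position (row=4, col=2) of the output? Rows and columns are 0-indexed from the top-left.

-7

The receptive field on the input at this output position is [3 9 / -2 5]. Elementwise product with the kernel and sum: 3·3 + 9·-1 + -2·1 + 5·-1.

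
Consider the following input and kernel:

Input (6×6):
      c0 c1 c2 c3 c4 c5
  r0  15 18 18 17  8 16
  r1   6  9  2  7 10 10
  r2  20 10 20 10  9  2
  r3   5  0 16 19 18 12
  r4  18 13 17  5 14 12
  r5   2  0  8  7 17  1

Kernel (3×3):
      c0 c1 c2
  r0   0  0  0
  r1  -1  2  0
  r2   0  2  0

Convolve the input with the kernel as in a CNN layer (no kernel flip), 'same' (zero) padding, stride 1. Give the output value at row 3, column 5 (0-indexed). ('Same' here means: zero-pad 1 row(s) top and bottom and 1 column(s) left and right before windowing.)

30

The receptive field on the zero-padded input at this output position is [9 2 0 / 18 12 0 / 14 12 0]. Elementwise product with the kernel and sum: 18·-1 + 12·2 + 12·2.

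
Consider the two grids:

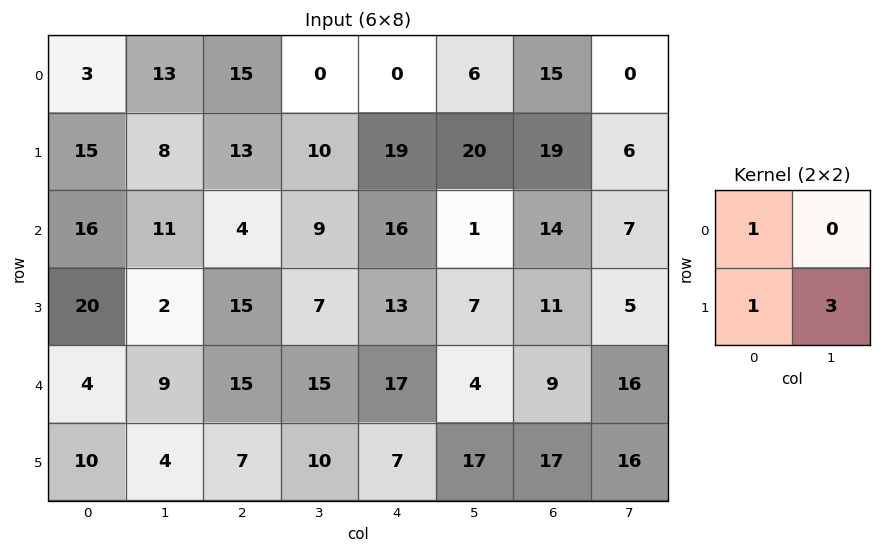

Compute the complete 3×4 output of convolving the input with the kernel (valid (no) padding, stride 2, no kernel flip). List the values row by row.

Output[0,0]: The receptive field on the input at this output position is [3 13 / 15 8]. Elementwise product with the kernel and sum: 3·1 + 15·1 + 8·3.

42 58 79 52
42 40 50 40
26 52 75 74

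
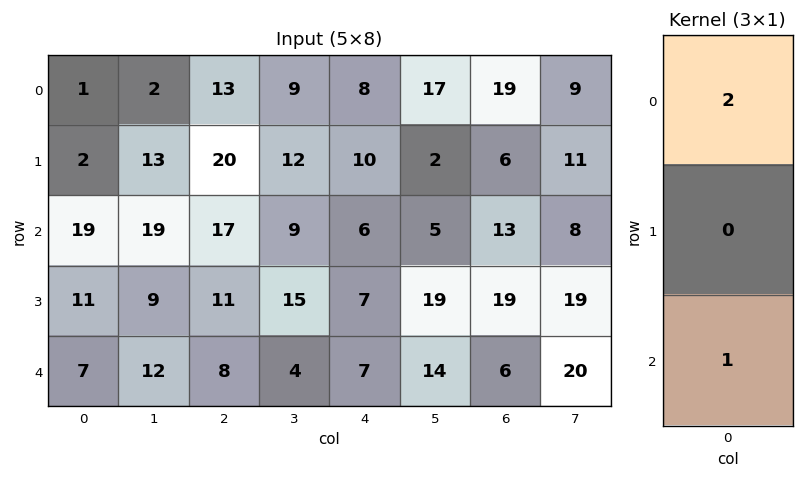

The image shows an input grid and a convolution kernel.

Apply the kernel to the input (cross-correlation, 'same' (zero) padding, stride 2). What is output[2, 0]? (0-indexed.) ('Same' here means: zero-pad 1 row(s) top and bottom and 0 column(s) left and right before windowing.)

The receptive field on the zero-padded input at this output position is [11 / 7 / 0]. Elementwise product with the kernel and sum: 11·2 + 0·1.

22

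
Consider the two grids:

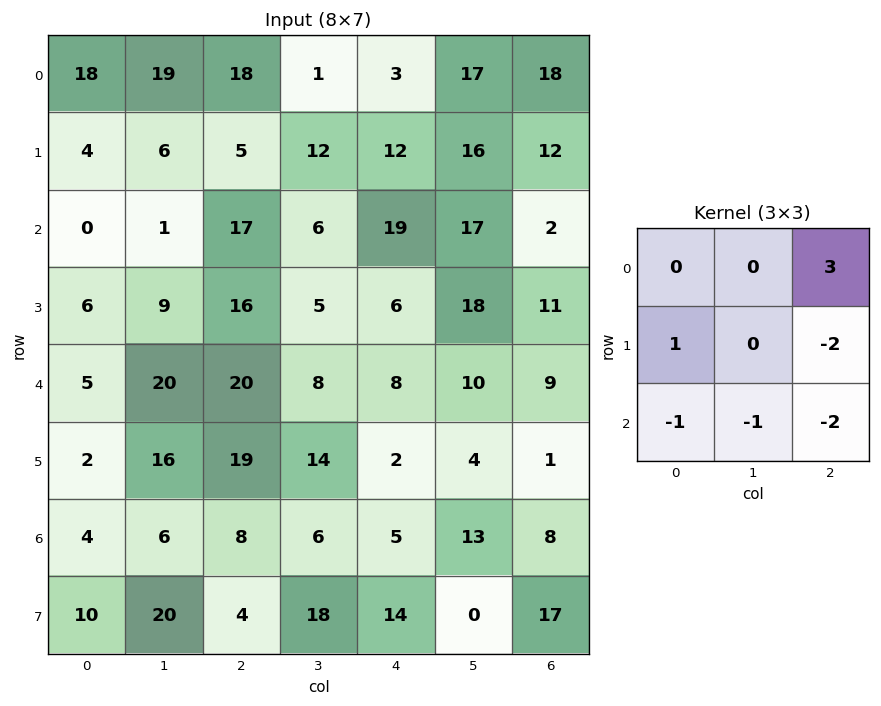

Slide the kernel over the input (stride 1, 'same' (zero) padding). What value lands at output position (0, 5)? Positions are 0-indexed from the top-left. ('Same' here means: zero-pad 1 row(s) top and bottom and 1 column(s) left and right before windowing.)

-85

The receptive field on the zero-padded input at this output position is [0 0 0 / 3 17 18 / 12 16 12]. Elementwise product with the kernel and sum: 0·3 + 3·1 + 18·-2 + 12·-1 + 16·-1 + 12·-2.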